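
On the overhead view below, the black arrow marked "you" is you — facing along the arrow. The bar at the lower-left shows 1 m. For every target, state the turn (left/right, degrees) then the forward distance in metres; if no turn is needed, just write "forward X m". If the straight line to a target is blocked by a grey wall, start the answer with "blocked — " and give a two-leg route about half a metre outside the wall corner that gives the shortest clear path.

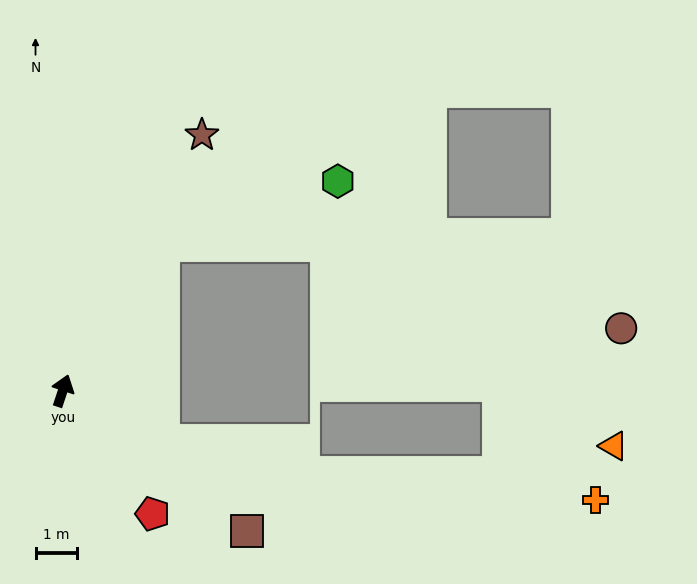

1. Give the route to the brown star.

turn right 10°, forward 7.1 m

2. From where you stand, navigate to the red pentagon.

turn right 125°, forward 3.7 m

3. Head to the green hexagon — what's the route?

blocked — turn right 16°, forward 4.3 m, then turn right 36°, forward 4.5 m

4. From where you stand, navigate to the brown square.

turn right 109°, forward 5.6 m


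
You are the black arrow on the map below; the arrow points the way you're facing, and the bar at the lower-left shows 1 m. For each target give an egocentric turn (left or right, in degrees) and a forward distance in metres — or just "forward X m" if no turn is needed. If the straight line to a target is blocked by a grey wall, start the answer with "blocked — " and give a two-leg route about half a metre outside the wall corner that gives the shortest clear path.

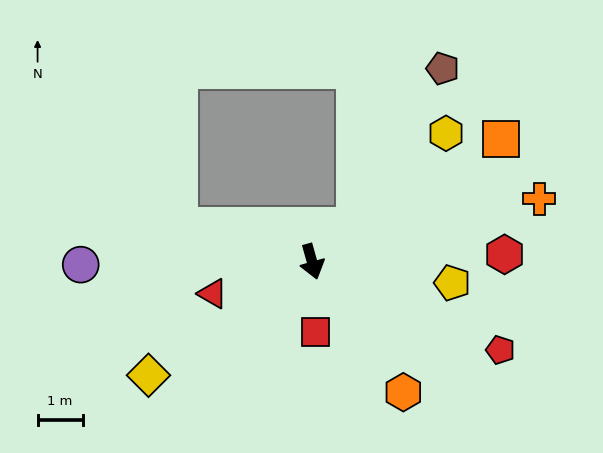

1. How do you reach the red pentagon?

turn left 49°, forward 4.6 m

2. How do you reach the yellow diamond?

turn right 71°, forward 4.4 m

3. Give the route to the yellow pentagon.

turn left 66°, forward 3.1 m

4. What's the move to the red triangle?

turn right 88°, forward 2.3 m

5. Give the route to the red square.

turn right 13°, forward 1.6 m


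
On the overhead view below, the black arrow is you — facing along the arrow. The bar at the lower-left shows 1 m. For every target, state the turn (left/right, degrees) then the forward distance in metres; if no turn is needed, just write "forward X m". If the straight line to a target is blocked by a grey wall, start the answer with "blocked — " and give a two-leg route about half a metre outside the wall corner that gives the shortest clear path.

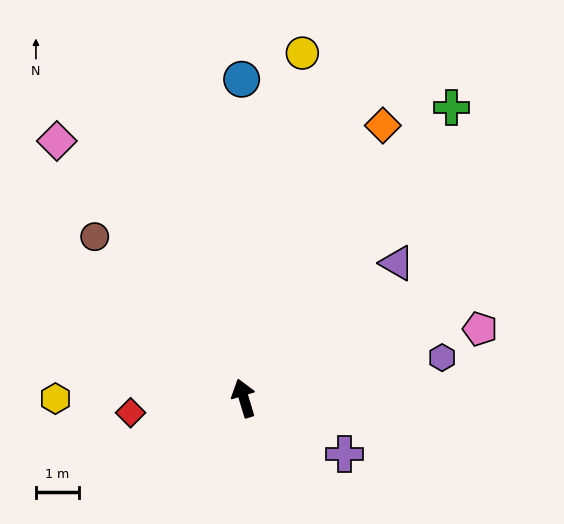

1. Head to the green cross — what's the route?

turn right 52°, forward 8.3 m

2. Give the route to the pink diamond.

turn left 19°, forward 7.4 m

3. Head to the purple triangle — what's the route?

turn right 65°, forward 4.7 m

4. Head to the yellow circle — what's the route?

turn right 26°, forward 8.1 m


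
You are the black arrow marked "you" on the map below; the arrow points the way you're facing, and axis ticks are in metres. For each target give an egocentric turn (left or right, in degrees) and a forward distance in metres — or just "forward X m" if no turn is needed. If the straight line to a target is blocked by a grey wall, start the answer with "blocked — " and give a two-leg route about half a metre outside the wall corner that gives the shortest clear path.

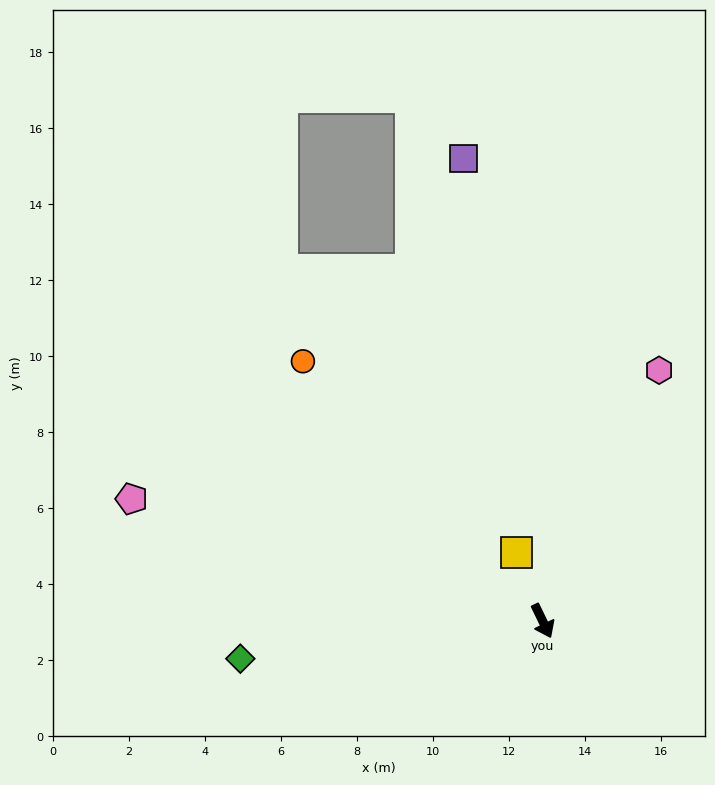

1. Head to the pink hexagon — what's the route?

turn left 129°, forward 7.3 m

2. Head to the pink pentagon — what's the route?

turn right 132°, forward 11.3 m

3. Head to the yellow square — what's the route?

turn left 175°, forward 1.9 m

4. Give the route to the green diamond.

turn right 109°, forward 8.0 m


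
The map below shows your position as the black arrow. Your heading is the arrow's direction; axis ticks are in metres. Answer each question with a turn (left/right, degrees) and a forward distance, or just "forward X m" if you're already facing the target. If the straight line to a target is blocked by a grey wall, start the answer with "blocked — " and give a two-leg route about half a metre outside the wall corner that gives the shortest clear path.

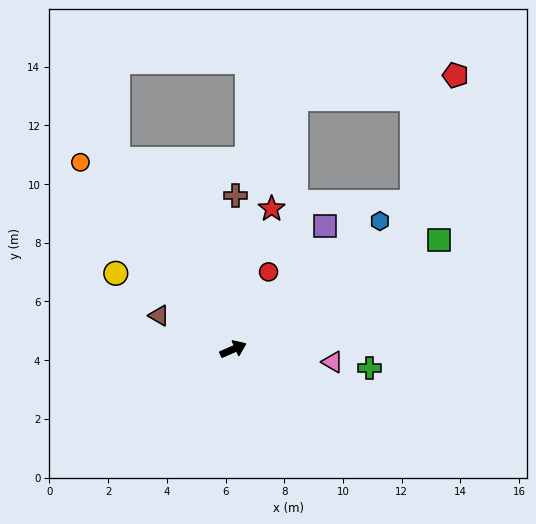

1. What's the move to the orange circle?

turn left 106°, forward 8.2 m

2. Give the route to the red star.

turn left 51°, forward 5.0 m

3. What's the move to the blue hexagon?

turn left 17°, forward 6.6 m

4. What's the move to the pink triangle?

turn right 31°, forward 3.4 m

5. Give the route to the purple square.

turn left 30°, forward 5.2 m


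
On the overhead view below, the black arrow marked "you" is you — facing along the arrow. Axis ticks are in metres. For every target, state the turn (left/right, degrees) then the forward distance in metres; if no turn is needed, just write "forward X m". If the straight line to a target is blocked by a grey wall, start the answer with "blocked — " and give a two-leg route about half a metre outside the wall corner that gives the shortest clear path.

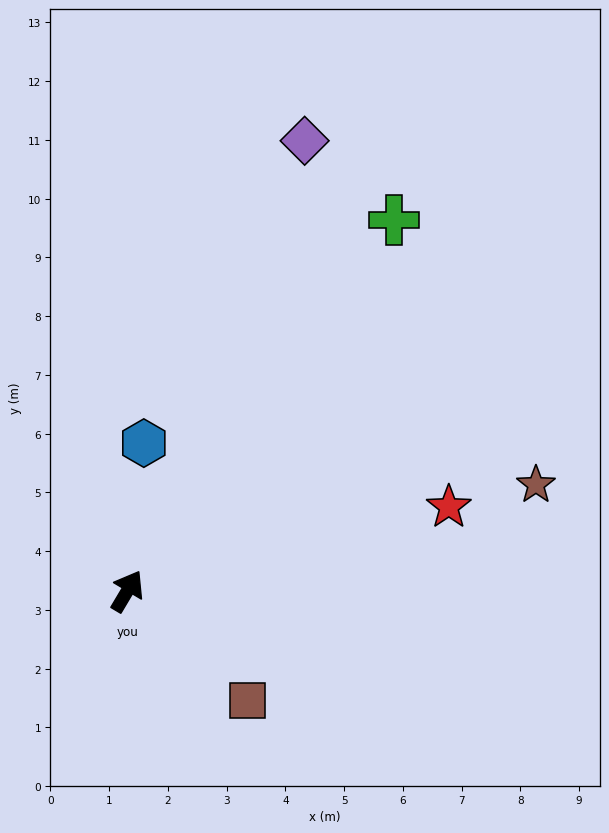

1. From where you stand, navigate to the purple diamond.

turn left 9°, forward 8.2 m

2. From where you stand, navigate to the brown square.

turn right 102°, forward 2.8 m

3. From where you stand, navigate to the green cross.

turn right 5°, forward 7.8 m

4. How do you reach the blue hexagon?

turn left 24°, forward 2.5 m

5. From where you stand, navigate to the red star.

turn right 45°, forward 5.7 m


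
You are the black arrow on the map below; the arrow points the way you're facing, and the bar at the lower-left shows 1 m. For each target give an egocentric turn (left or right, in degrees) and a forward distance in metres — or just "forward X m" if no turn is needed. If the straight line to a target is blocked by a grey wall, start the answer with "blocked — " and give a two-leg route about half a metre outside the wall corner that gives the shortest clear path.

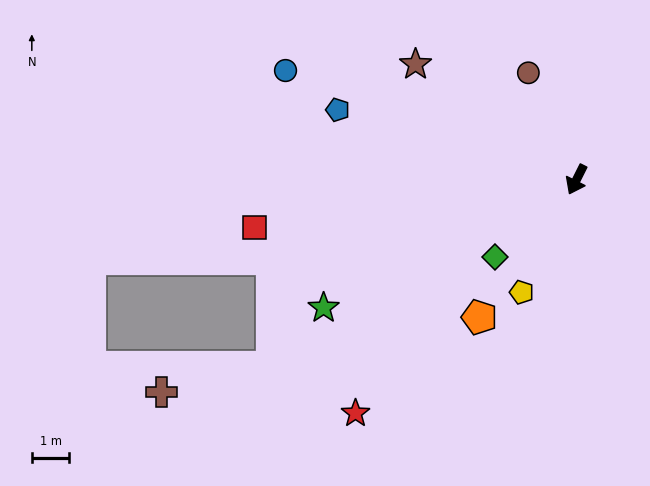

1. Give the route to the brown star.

turn right 99°, forward 5.3 m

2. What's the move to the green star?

turn right 36°, forward 7.5 m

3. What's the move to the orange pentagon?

turn right 9°, forward 4.5 m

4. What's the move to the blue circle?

turn right 84°, forward 8.3 m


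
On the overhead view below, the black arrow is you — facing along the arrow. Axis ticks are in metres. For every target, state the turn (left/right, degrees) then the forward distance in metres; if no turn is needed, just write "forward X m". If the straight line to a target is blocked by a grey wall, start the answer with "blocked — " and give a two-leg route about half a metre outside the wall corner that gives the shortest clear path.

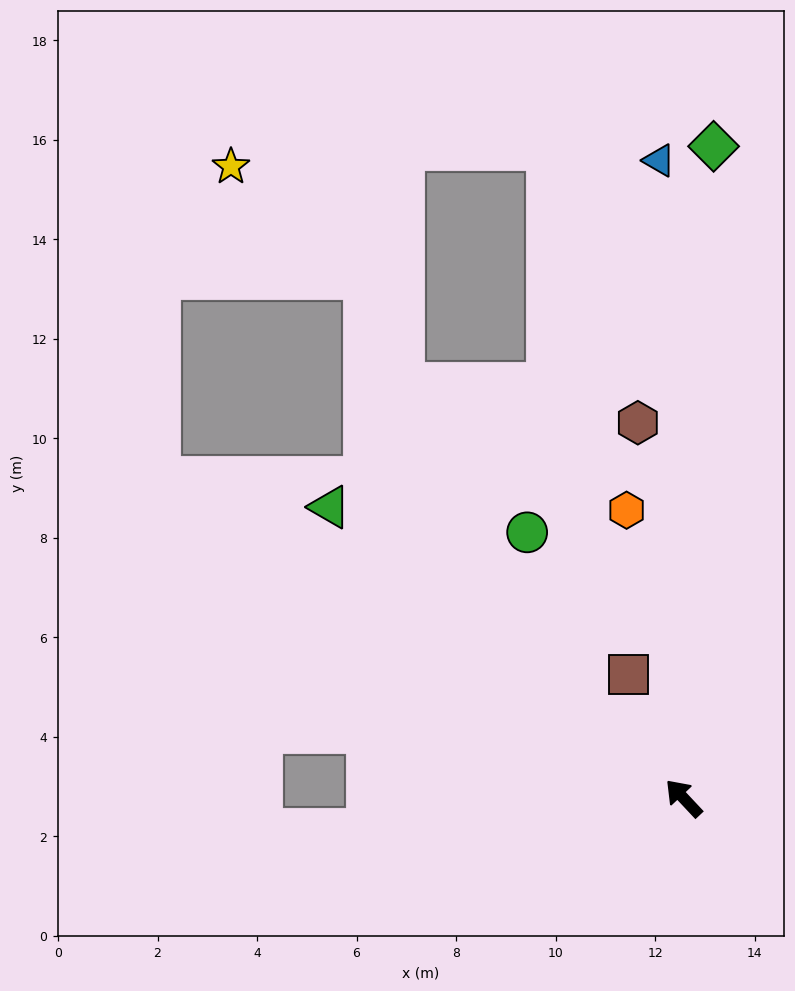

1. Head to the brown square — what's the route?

turn right 19°, forward 2.7 m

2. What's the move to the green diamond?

turn right 46°, forward 13.1 m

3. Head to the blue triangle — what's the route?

turn right 41°, forward 12.8 m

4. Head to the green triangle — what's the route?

turn left 7°, forward 9.2 m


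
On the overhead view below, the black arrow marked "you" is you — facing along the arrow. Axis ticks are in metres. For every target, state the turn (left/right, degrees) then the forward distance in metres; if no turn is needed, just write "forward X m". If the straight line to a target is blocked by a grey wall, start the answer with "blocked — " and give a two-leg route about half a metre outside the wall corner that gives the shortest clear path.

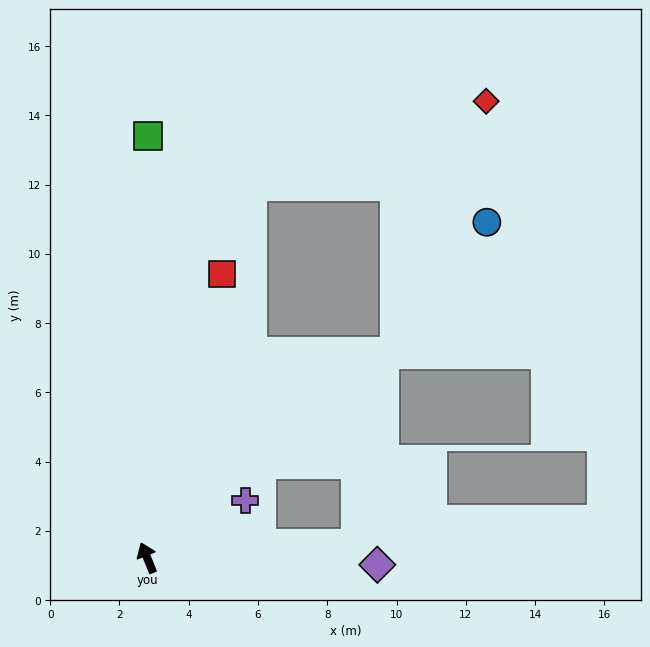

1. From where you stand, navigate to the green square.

turn right 22°, forward 12.2 m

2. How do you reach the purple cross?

turn right 82°, forward 3.3 m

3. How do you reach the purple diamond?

turn right 114°, forward 6.6 m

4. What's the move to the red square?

turn right 37°, forward 8.5 m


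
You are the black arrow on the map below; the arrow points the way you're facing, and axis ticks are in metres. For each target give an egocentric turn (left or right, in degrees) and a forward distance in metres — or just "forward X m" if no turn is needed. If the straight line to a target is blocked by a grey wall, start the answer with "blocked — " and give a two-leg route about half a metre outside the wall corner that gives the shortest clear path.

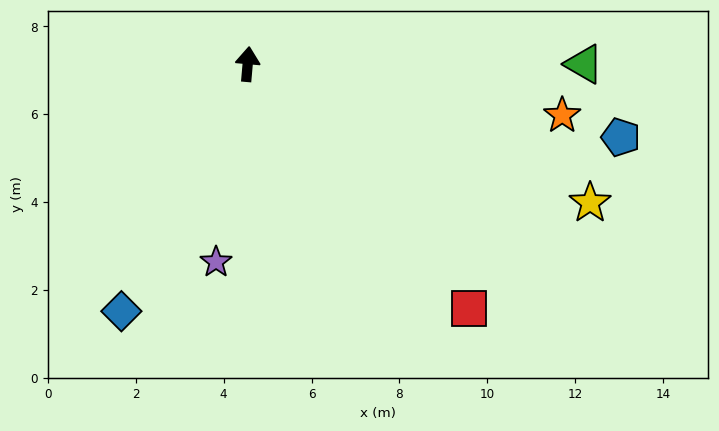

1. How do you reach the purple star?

turn left 176°, forward 4.6 m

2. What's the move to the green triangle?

turn right 85°, forward 7.7 m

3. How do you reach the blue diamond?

turn left 158°, forward 6.3 m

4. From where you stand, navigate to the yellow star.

turn right 107°, forward 8.4 m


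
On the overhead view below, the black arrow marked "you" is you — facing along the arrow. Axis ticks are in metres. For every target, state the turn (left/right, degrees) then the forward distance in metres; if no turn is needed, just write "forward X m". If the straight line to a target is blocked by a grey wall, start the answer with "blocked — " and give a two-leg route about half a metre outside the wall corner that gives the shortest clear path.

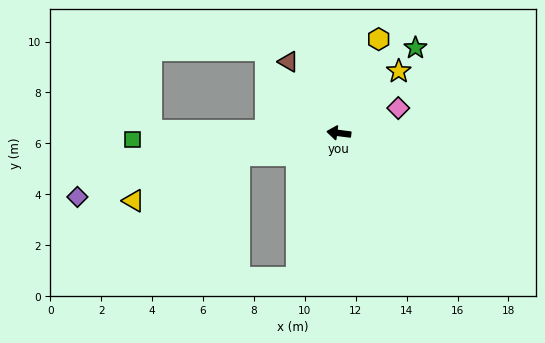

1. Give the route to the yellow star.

turn right 127°, forward 3.4 m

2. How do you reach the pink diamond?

turn right 150°, forward 2.5 m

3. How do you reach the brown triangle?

turn right 47°, forward 3.4 m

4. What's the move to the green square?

turn left 9°, forward 8.1 m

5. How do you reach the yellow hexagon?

turn right 106°, forward 4.0 m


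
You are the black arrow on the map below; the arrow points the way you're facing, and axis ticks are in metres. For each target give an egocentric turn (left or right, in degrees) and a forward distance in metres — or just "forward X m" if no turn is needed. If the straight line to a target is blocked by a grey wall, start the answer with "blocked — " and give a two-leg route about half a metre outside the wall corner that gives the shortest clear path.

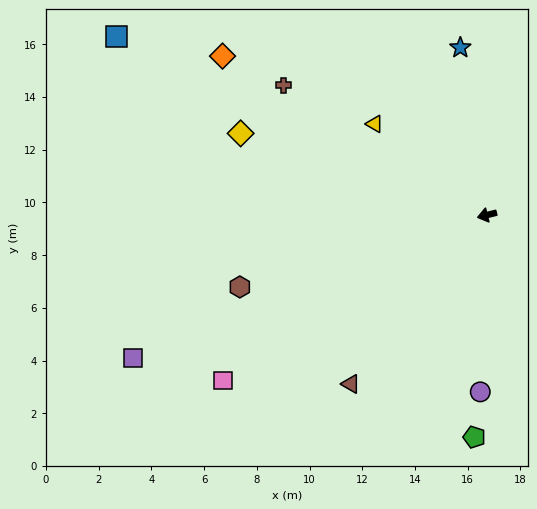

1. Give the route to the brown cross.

turn right 47°, forward 9.1 m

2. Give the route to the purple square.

turn left 8°, forward 14.5 m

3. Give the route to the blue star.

turn right 95°, forward 6.4 m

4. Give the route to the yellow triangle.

turn right 53°, forward 5.5 m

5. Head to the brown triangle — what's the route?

turn left 37°, forward 8.2 m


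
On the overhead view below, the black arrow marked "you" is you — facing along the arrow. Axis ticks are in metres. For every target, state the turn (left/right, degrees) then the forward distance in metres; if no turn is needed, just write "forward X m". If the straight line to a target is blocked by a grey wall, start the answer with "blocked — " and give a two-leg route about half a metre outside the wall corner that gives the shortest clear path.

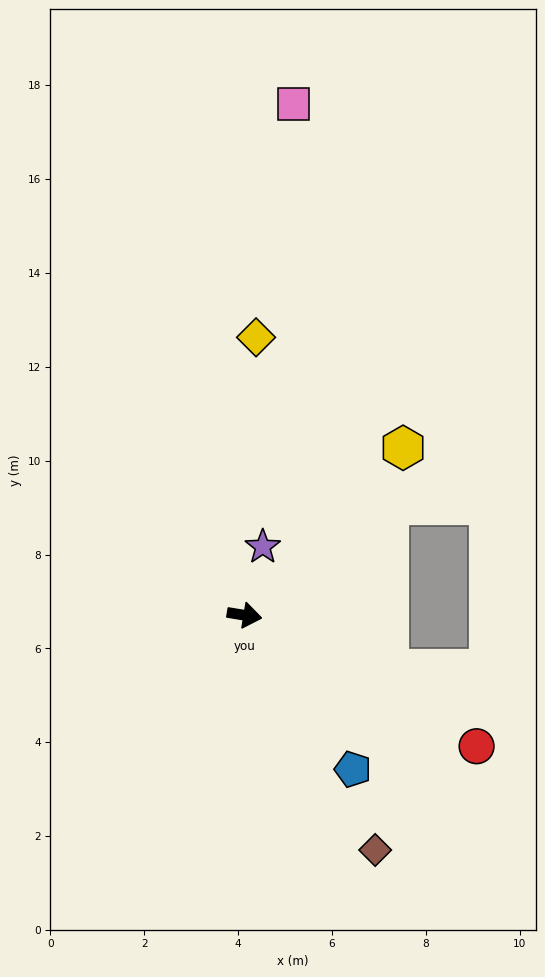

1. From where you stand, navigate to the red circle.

turn right 20°, forward 5.7 m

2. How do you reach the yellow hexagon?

turn left 56°, forward 4.9 m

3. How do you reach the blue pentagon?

turn right 46°, forward 4.0 m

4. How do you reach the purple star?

turn left 84°, forward 1.5 m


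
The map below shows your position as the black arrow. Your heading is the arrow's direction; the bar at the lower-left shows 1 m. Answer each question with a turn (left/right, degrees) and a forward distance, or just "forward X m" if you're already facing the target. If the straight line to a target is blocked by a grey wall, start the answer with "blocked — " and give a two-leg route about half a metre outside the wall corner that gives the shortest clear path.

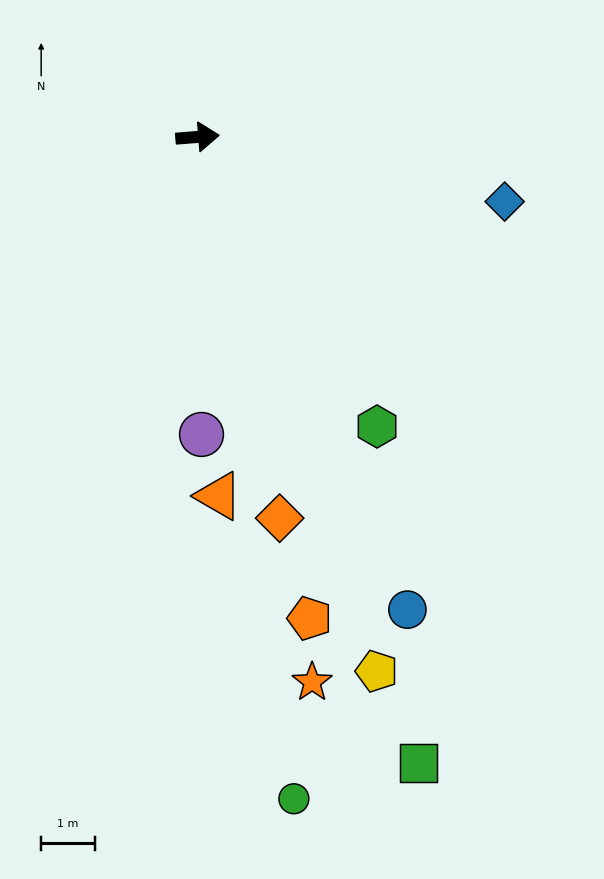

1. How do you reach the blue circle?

turn right 71°, forward 9.6 m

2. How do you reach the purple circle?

turn right 94°, forward 5.5 m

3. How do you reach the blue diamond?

turn right 16°, forward 5.8 m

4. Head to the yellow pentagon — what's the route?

turn right 76°, forward 10.5 m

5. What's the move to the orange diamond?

turn right 82°, forward 7.3 m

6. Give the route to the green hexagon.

turn right 63°, forward 6.3 m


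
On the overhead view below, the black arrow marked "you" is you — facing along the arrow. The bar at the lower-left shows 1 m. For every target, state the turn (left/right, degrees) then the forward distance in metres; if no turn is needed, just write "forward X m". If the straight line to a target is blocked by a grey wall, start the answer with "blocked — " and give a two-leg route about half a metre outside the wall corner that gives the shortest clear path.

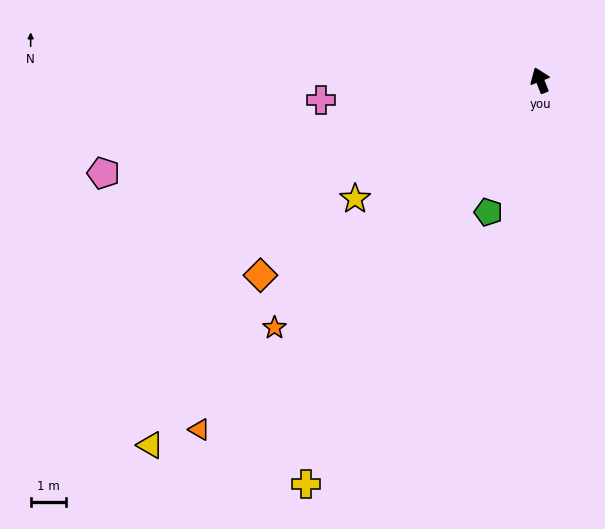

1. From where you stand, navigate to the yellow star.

turn left 101°, forward 6.2 m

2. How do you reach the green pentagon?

turn left 137°, forward 4.0 m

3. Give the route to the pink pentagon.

turn left 81°, forward 12.6 m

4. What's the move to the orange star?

turn left 112°, forward 10.2 m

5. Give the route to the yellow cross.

turn left 128°, forward 13.2 m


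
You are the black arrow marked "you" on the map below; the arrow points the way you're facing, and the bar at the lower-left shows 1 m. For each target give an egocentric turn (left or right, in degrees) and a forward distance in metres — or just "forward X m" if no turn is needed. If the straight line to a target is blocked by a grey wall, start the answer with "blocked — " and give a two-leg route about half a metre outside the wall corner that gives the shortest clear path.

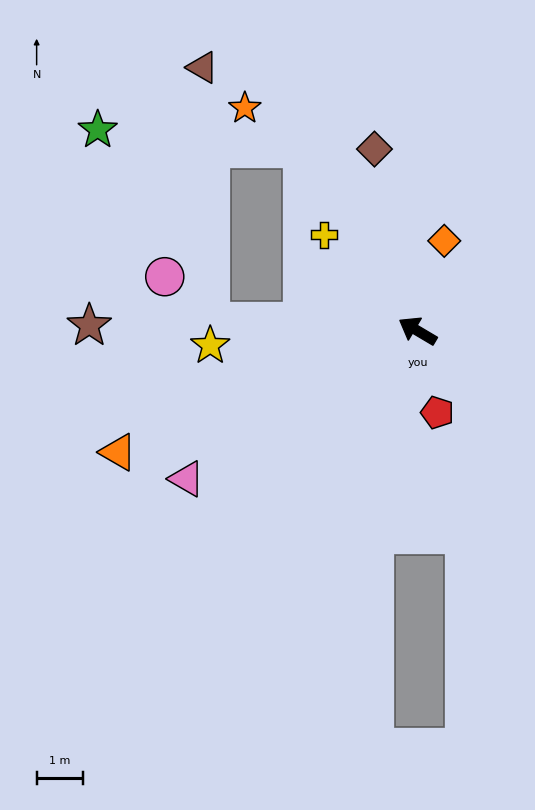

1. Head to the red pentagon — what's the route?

turn left 134°, forward 1.8 m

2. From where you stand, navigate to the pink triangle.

turn left 63°, forward 5.9 m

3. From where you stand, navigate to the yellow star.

turn left 35°, forward 4.5 m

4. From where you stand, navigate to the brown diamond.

turn right 46°, forward 4.0 m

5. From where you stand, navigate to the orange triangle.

turn left 53°, forward 7.0 m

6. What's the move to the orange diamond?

turn right 76°, forward 2.0 m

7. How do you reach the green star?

blocked — turn right 27°, forward 4.7 m, then turn left 53°, forward 4.5 m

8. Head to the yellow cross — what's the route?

turn right 15°, forward 2.9 m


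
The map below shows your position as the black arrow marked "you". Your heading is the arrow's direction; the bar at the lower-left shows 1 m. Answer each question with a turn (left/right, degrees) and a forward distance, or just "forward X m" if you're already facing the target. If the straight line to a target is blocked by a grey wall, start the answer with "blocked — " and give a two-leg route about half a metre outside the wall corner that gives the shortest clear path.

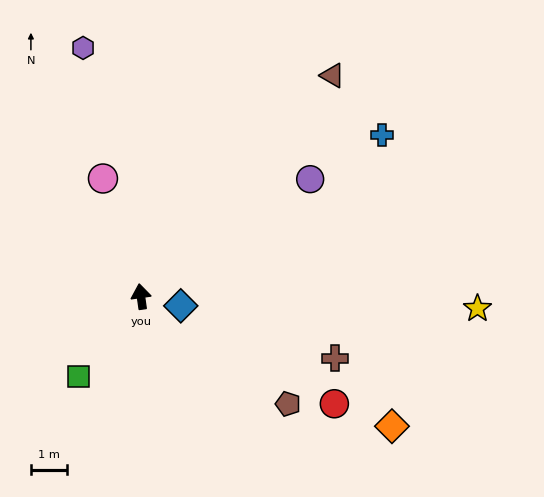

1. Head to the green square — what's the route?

turn left 134°, forward 2.8 m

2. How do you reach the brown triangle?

turn right 49°, forward 8.0 m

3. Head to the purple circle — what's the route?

turn right 63°, forward 5.7 m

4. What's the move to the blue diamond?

turn right 111°, forward 1.1 m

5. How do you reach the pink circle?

turn left 10°, forward 3.4 m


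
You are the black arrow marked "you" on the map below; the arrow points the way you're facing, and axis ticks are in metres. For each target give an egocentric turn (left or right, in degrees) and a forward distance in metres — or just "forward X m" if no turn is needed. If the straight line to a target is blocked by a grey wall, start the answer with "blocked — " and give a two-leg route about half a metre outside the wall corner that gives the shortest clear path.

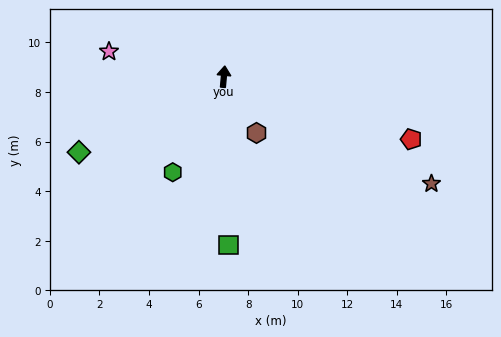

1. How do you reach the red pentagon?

turn right 103°, forward 8.0 m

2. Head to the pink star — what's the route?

turn left 83°, forward 4.7 m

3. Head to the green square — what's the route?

turn right 173°, forward 6.8 m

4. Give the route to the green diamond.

turn left 123°, forward 6.6 m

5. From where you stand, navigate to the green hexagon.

turn left 157°, forward 4.4 m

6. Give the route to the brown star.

turn right 112°, forward 9.4 m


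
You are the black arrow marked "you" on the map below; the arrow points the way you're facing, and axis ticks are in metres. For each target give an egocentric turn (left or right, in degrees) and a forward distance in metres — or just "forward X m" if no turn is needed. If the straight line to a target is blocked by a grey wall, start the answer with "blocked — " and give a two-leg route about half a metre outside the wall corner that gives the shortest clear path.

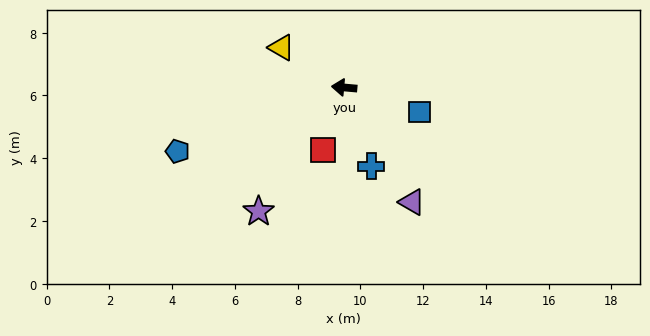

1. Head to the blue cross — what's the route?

turn left 114°, forward 2.7 m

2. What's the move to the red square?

turn left 76°, forward 2.1 m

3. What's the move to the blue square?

turn left 167°, forward 2.5 m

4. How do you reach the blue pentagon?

turn left 26°, forward 5.7 m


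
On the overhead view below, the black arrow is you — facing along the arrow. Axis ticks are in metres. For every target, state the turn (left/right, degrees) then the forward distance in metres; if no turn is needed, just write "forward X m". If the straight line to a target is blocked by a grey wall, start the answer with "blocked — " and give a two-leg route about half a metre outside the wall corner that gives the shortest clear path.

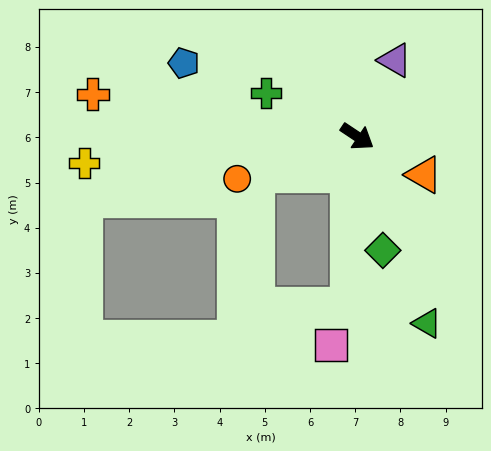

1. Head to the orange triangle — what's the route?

turn left 4°, forward 1.7 m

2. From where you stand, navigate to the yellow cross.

turn right 141°, forward 6.1 m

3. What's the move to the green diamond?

turn right 44°, forward 2.6 m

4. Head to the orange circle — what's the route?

turn right 127°, forward 2.8 m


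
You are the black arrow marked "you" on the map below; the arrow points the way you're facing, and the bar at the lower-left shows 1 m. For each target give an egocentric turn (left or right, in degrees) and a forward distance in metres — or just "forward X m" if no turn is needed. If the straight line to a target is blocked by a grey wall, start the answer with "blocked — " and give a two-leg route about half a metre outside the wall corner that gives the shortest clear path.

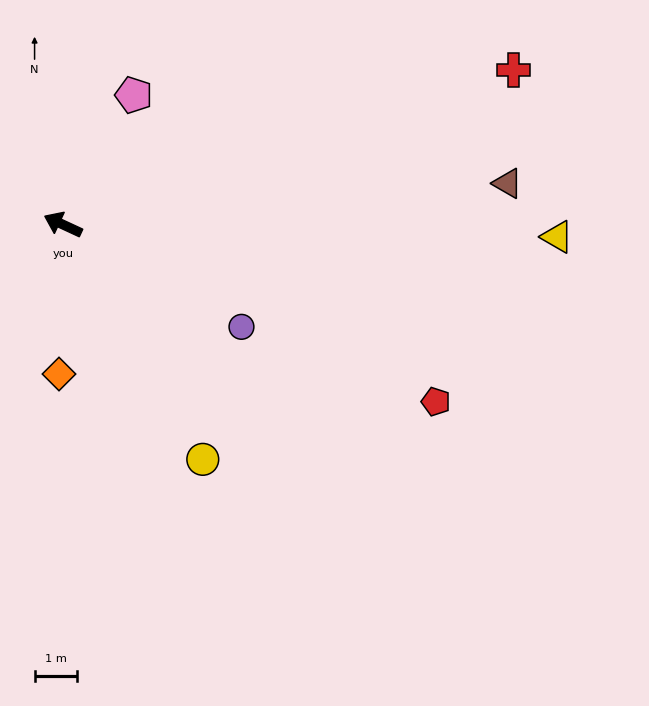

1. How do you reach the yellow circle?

turn left 146°, forward 6.4 m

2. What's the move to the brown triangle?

turn right 150°, forward 10.5 m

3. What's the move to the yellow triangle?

turn right 157°, forward 11.7 m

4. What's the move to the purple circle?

turn left 175°, forward 4.9 m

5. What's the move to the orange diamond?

turn left 113°, forward 3.5 m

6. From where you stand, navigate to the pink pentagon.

turn right 94°, forward 3.5 m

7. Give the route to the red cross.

turn right 136°, forward 11.2 m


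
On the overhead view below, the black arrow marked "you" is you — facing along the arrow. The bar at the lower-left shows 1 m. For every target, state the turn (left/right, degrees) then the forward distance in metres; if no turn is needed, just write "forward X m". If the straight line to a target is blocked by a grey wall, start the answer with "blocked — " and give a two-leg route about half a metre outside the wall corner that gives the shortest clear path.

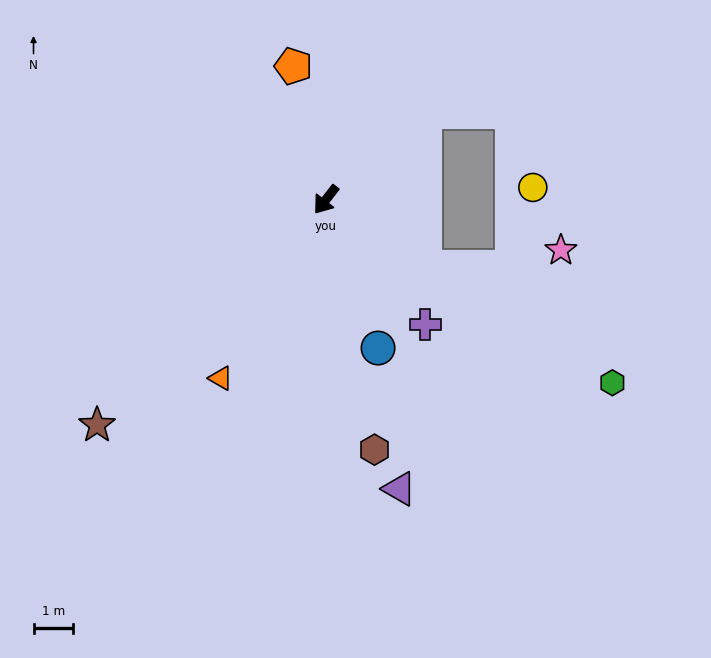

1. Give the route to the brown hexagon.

turn left 49°, forward 6.4 m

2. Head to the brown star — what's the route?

turn right 8°, forward 8.1 m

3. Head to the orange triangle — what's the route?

turn left 7°, forward 5.2 m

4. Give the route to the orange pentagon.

turn right 128°, forward 3.5 m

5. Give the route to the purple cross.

turn left 76°, forward 4.0 m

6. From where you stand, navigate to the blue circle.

turn left 57°, forward 4.0 m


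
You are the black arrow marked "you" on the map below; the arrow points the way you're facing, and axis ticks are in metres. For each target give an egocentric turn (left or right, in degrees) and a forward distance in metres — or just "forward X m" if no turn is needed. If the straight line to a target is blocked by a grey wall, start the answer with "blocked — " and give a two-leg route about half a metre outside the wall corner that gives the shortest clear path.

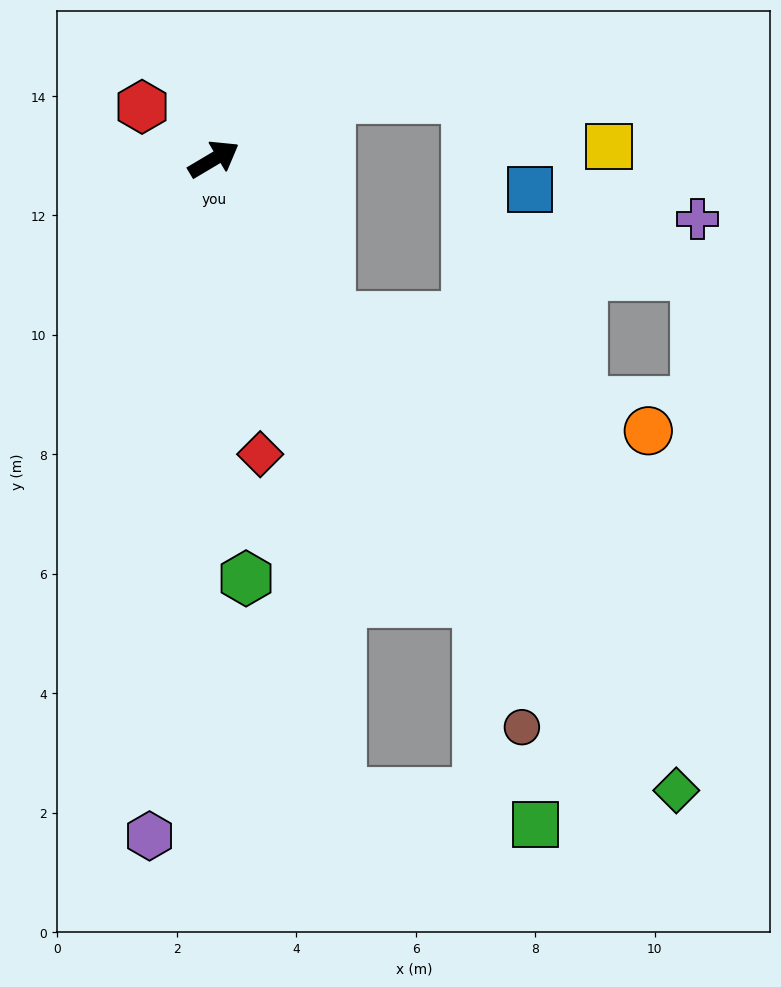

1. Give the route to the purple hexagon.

turn right 126°, forward 11.4 m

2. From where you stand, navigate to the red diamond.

turn right 112°, forward 5.0 m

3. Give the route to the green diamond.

turn right 84°, forward 13.1 m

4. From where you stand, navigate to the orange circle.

blocked — turn right 84°, forward 3.3 m, then turn left 34°, forward 5.7 m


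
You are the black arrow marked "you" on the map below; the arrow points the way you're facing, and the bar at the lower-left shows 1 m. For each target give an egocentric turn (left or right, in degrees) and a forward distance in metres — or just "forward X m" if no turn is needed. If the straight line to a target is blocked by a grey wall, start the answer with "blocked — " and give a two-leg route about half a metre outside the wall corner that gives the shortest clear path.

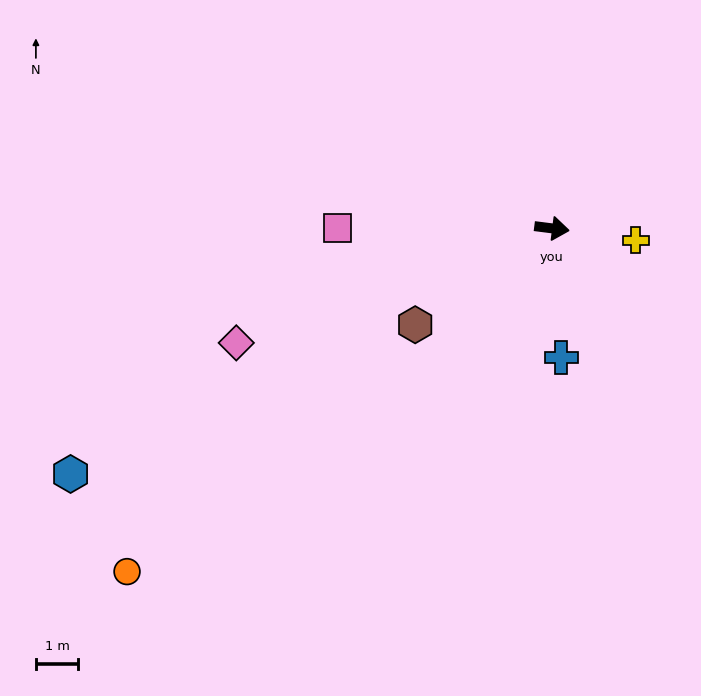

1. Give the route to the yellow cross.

forward 2.0 m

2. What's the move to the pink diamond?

turn right 153°, forward 7.9 m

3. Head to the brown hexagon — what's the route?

turn right 138°, forward 3.9 m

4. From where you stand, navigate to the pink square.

turn right 173°, forward 5.0 m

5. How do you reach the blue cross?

turn right 79°, forward 3.0 m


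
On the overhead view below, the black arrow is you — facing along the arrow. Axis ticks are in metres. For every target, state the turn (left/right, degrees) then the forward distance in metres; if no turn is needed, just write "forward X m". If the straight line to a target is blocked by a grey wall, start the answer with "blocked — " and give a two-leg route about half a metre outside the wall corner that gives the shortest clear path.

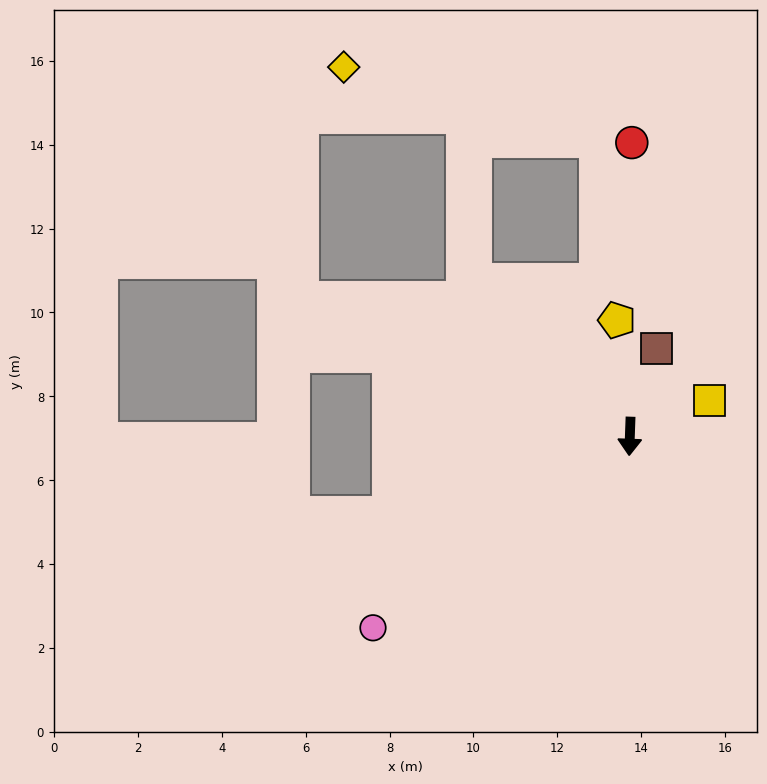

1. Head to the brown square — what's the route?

turn left 165°, forward 2.2 m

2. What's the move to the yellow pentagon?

turn right 172°, forward 2.8 m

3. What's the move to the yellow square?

turn left 116°, forward 2.1 m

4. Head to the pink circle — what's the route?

turn right 51°, forward 7.6 m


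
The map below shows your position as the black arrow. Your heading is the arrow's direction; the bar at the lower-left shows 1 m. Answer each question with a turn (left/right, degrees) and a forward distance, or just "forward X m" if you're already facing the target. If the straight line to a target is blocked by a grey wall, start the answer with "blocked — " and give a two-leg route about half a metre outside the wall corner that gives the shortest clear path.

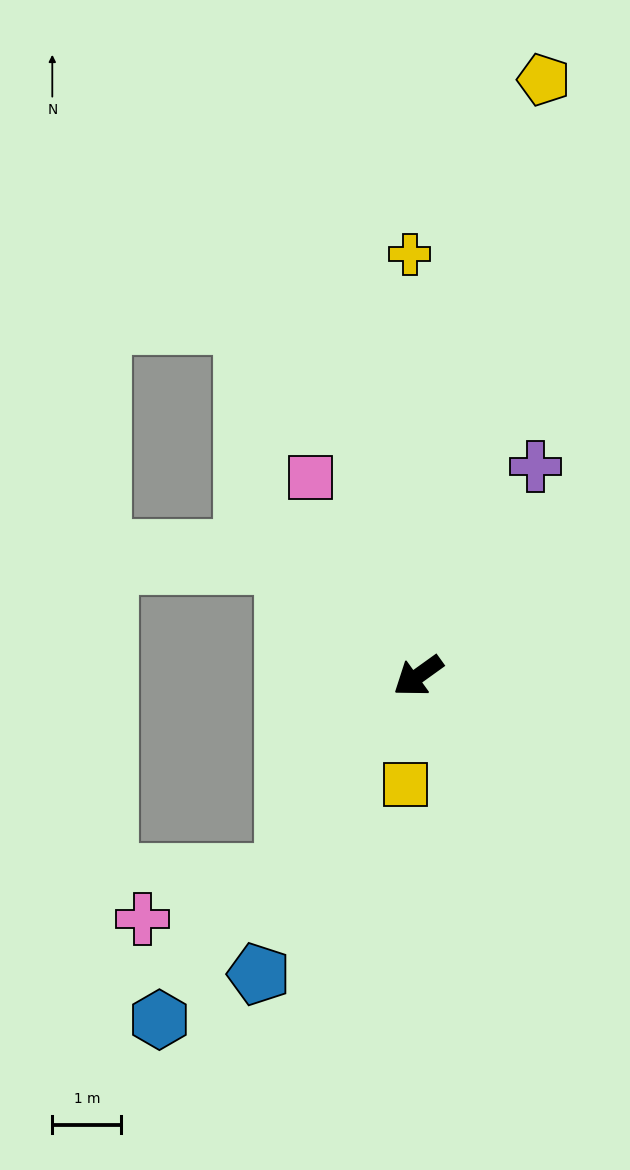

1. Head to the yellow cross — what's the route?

turn right 125°, forward 6.1 m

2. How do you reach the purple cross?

turn right 155°, forward 3.5 m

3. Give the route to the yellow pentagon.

turn right 138°, forward 8.8 m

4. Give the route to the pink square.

turn right 97°, forward 3.3 m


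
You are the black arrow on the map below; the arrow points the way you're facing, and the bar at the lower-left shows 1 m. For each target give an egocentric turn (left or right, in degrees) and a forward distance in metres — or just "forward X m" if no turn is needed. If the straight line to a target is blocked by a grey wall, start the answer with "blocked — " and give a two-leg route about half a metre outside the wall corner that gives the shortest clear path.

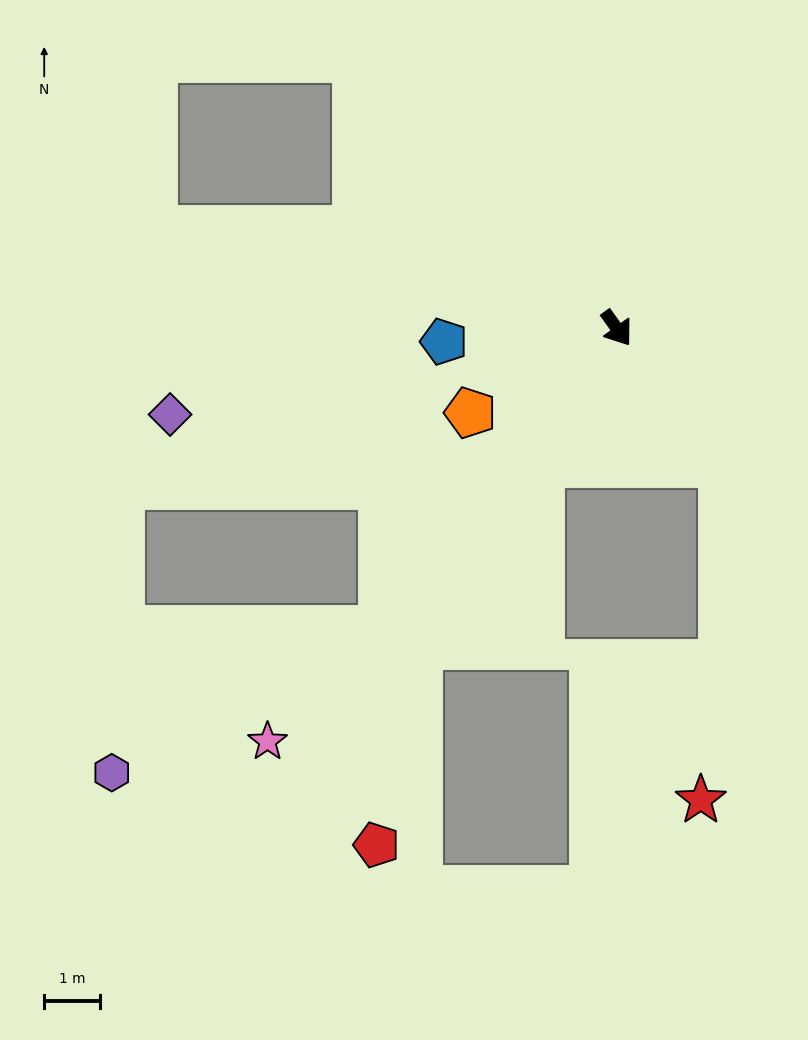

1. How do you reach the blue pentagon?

turn right 121°, forward 3.1 m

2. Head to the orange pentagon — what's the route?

turn right 96°, forward 3.1 m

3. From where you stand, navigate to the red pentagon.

blocked — turn right 68°, forward 6.8 m, then turn left 20°, forward 3.7 m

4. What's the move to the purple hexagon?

blocked — turn right 74°, forward 6.9 m, then turn right 24°, forward 5.5 m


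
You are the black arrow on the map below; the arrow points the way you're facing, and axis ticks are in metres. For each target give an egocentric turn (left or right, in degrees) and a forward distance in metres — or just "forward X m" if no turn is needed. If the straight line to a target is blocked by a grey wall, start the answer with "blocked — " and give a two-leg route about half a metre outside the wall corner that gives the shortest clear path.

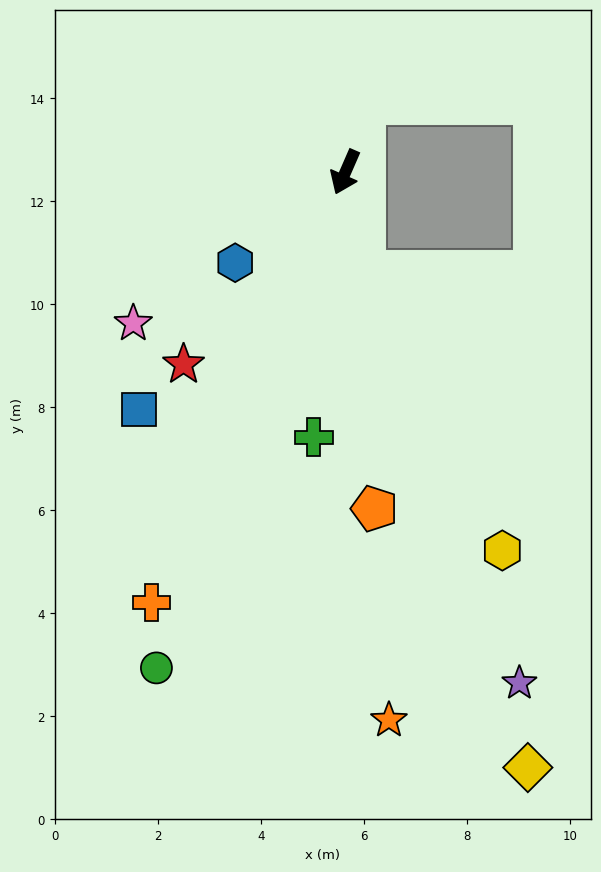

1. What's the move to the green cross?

turn left 17°, forward 5.2 m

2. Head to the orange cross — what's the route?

forward 9.2 m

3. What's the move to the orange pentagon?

turn left 28°, forward 6.6 m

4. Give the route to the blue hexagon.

turn right 27°, forward 2.8 m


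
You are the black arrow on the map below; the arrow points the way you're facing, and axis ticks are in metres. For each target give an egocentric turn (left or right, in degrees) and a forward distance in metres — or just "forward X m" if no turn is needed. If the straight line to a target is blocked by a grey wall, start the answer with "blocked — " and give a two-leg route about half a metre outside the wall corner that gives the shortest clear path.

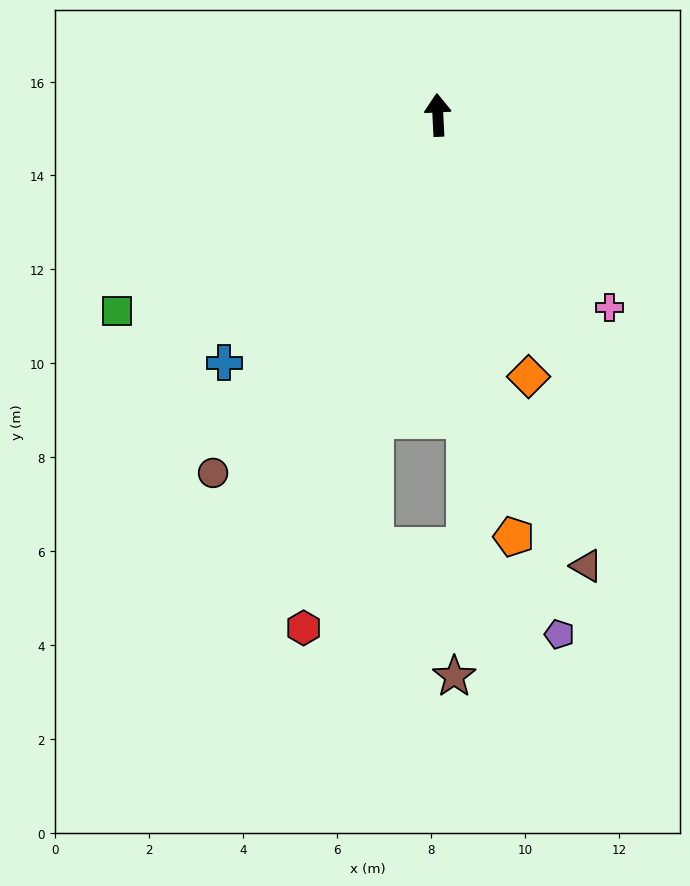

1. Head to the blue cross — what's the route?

turn left 136°, forward 7.0 m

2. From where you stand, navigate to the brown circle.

turn left 145°, forward 9.0 m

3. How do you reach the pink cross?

turn right 141°, forward 5.5 m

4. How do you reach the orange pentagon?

turn right 173°, forward 9.1 m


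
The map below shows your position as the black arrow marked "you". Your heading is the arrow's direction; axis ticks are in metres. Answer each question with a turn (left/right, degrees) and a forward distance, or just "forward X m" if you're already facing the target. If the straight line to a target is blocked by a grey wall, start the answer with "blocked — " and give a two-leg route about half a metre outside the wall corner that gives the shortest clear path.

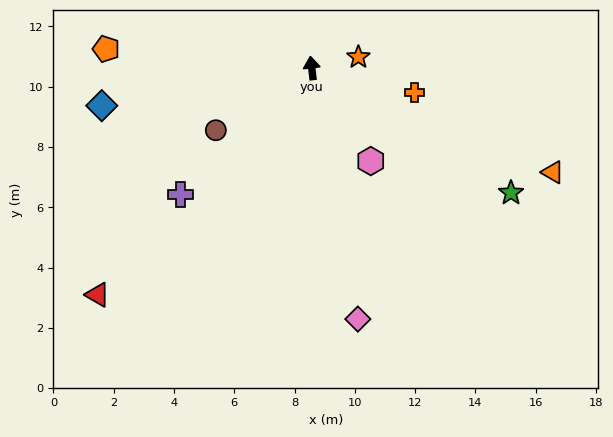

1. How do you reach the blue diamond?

turn left 93°, forward 7.1 m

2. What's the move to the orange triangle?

turn right 120°, forward 8.7 m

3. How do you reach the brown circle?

turn left 116°, forward 3.8 m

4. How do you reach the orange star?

turn right 84°, forward 1.6 m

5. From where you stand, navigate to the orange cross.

turn right 110°, forward 3.5 m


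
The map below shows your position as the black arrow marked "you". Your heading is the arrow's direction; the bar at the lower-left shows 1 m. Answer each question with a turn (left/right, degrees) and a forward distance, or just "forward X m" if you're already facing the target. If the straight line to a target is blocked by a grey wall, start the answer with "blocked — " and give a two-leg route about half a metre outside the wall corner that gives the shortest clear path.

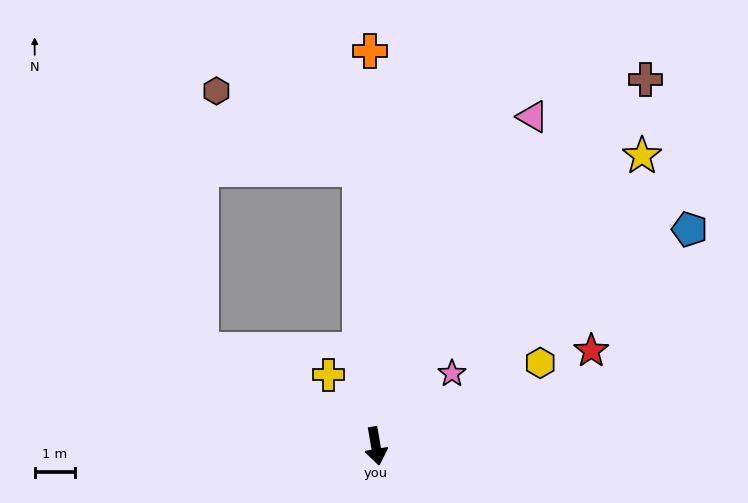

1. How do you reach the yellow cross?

turn right 156°, forward 2.1 m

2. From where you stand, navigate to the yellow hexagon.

turn left 107°, forward 4.5 m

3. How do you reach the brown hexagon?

blocked — turn left 174°, forward 6.8 m, then turn left 57°, forward 4.0 m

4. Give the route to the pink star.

turn left 124°, forward 2.6 m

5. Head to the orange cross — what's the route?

turn left 171°, forward 9.8 m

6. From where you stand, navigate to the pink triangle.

turn left 145°, forward 9.0 m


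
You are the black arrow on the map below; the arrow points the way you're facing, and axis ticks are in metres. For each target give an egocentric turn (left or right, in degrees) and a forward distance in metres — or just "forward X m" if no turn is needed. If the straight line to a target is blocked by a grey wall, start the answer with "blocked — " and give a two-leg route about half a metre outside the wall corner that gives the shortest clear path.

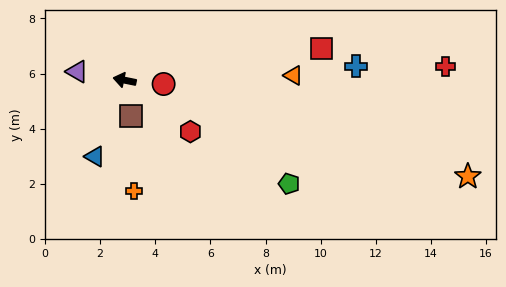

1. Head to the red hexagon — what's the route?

turn left 153°, forward 3.0 m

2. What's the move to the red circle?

turn right 174°, forward 1.4 m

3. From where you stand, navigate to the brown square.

turn left 112°, forward 1.3 m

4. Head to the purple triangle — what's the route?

forward 1.7 m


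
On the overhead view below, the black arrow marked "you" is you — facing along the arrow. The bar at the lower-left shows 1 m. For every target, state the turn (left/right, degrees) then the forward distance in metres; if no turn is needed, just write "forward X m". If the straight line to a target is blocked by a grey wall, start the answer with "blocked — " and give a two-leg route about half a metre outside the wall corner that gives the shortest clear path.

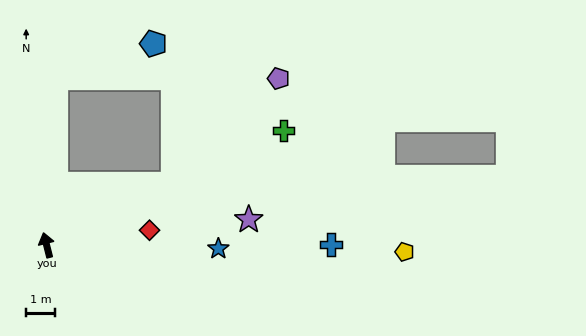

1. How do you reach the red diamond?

turn right 96°, forward 3.6 m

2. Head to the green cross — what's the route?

turn right 78°, forward 9.2 m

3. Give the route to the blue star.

turn right 105°, forward 6.0 m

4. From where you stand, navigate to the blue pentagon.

blocked — turn right 17°, forward 5.8 m, then turn right 68°, forward 3.6 m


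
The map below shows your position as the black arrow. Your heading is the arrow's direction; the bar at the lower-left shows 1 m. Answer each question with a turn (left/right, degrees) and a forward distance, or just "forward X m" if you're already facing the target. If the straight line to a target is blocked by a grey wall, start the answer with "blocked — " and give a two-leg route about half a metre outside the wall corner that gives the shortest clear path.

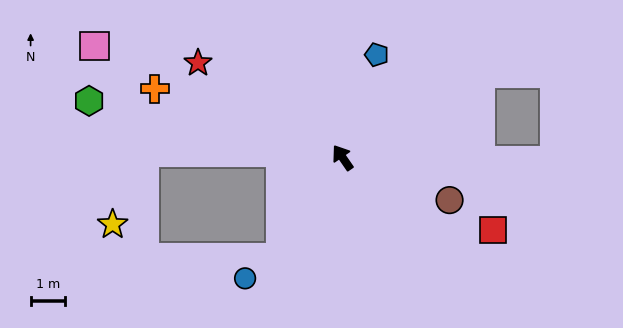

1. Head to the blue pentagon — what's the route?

turn right 53°, forward 3.2 m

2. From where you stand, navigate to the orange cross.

turn left 35°, forward 5.9 m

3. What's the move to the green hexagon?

turn left 43°, forward 7.6 m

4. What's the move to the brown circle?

turn right 146°, forward 3.4 m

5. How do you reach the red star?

turn left 22°, forward 5.1 m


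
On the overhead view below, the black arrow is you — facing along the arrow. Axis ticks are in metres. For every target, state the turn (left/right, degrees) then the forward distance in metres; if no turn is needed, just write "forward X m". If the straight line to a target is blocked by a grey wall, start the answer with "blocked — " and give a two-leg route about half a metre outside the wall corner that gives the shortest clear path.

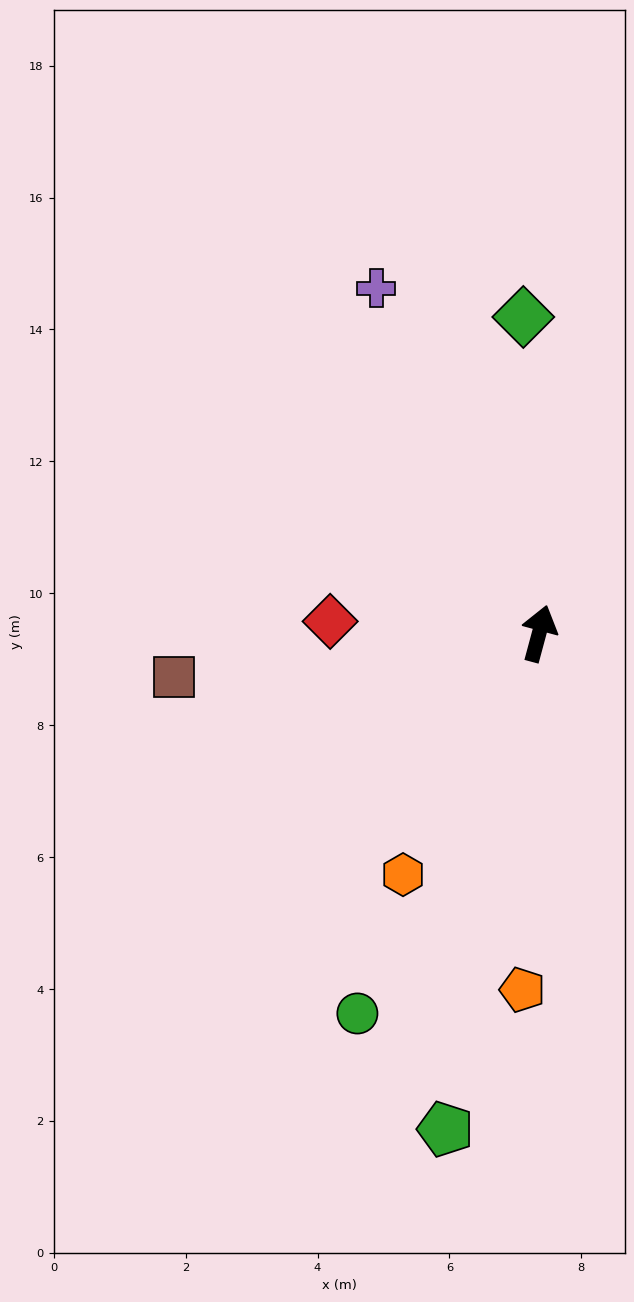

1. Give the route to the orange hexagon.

turn left 166°, forward 4.2 m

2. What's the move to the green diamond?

turn left 18°, forward 4.8 m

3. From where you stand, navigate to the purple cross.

turn left 40°, forward 5.8 m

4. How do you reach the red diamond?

turn left 102°, forward 3.2 m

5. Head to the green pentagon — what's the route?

turn right 176°, forward 7.6 m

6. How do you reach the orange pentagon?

turn right 168°, forward 5.4 m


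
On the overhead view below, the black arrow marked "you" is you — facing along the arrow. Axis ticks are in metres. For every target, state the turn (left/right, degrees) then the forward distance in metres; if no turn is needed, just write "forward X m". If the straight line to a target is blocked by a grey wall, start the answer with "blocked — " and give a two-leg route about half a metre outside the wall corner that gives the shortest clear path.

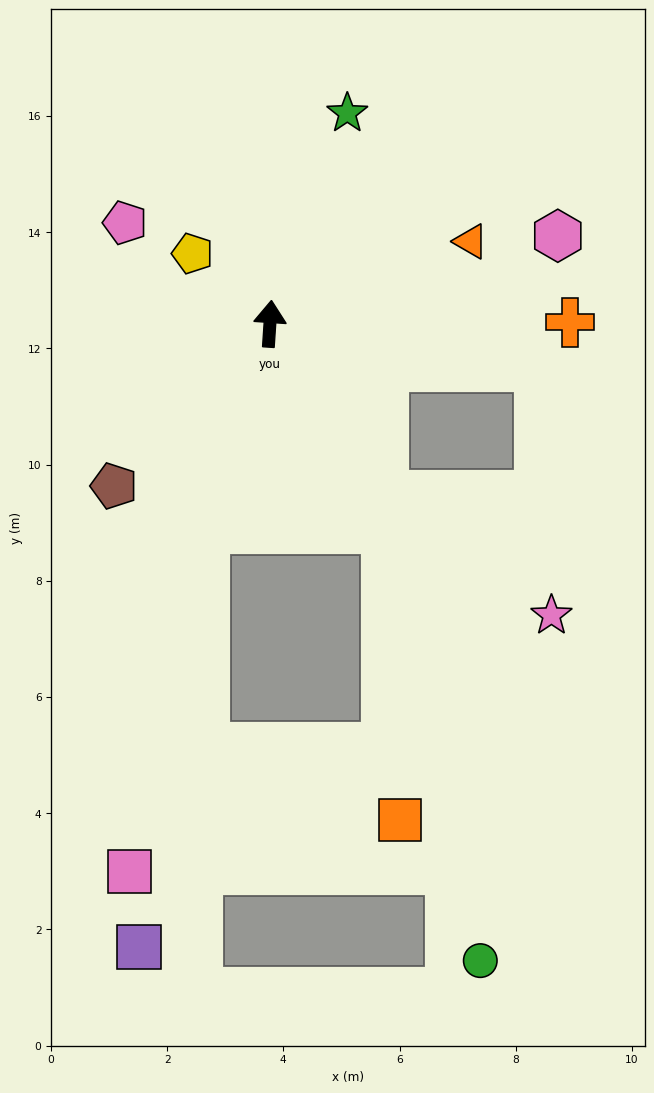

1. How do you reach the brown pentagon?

turn left 140°, forward 3.9 m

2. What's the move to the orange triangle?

turn right 64°, forward 3.7 m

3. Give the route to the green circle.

blocked — turn right 147°, forward 4.1 m, then turn right 17°, forward 7.6 m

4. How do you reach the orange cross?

turn right 86°, forward 5.2 m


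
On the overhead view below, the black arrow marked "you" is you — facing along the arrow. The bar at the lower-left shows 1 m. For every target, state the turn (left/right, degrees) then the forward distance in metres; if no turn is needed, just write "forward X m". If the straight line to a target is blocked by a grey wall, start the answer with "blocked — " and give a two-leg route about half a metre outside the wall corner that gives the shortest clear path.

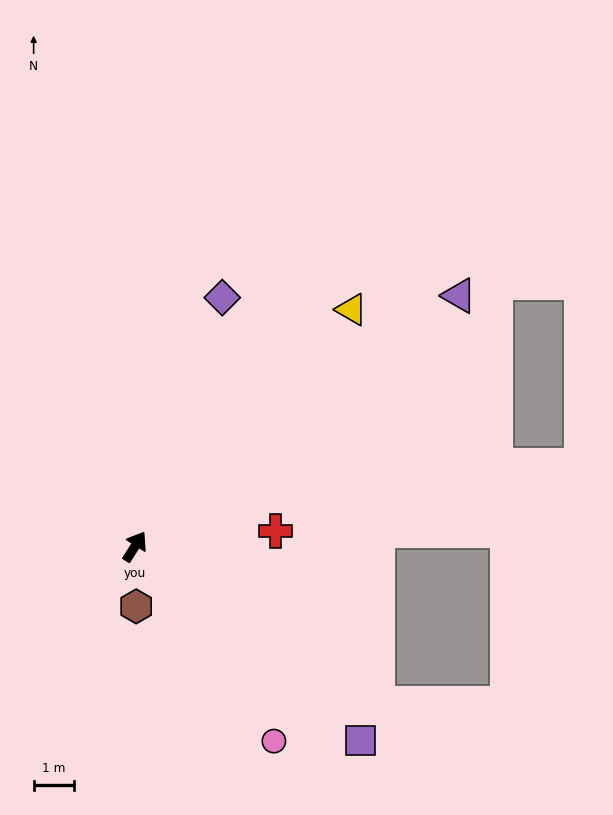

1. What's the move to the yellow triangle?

turn right 10°, forward 8.0 m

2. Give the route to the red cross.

turn right 51°, forward 3.6 m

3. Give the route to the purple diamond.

turn left 13°, forward 6.6 m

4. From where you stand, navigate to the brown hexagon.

turn right 146°, forward 1.5 m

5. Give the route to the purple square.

turn right 98°, forward 7.5 m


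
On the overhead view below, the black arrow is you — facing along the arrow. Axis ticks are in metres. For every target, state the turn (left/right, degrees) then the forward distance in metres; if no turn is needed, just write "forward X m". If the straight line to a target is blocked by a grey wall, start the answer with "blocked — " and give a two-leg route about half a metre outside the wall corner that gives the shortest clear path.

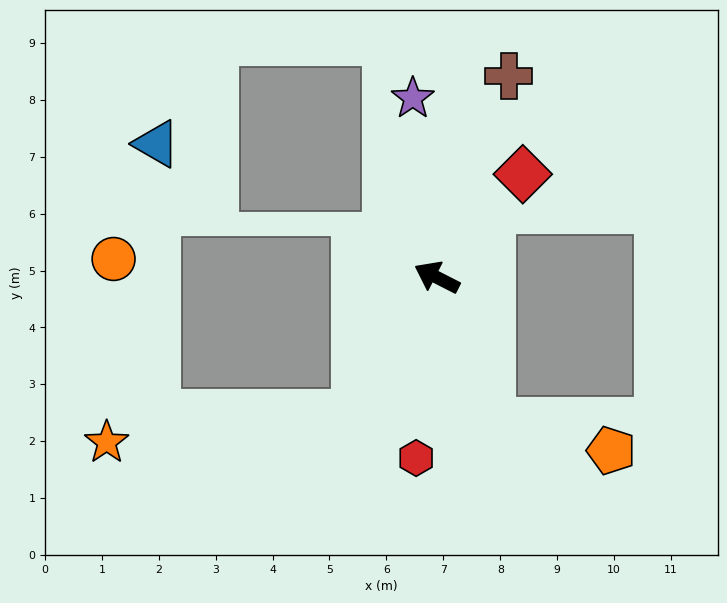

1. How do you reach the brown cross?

turn right 83°, forward 3.8 m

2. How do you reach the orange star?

blocked — turn left 86°, forward 2.8 m, then turn right 53°, forward 4.4 m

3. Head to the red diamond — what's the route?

turn right 103°, forward 2.4 m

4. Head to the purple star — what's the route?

turn right 55°, forward 3.2 m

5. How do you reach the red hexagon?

turn left 110°, forward 3.2 m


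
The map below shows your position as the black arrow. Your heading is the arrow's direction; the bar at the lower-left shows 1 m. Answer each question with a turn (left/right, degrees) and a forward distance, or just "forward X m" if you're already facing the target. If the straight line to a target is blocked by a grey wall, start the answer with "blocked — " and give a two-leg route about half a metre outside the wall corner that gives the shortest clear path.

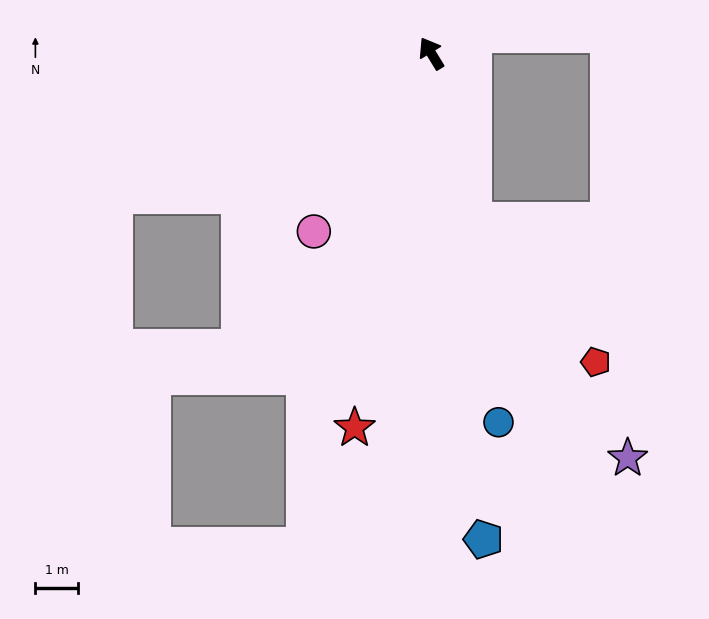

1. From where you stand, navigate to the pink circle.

turn left 115°, forward 5.0 m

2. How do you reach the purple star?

blocked — turn left 163°, forward 4.1 m, then turn left 19°, forward 6.7 m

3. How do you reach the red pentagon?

blocked — turn left 163°, forward 4.1 m, then turn left 26°, forward 4.4 m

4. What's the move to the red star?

turn left 137°, forward 9.0 m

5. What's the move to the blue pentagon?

turn left 155°, forward 11.5 m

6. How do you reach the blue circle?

turn left 159°, forward 8.8 m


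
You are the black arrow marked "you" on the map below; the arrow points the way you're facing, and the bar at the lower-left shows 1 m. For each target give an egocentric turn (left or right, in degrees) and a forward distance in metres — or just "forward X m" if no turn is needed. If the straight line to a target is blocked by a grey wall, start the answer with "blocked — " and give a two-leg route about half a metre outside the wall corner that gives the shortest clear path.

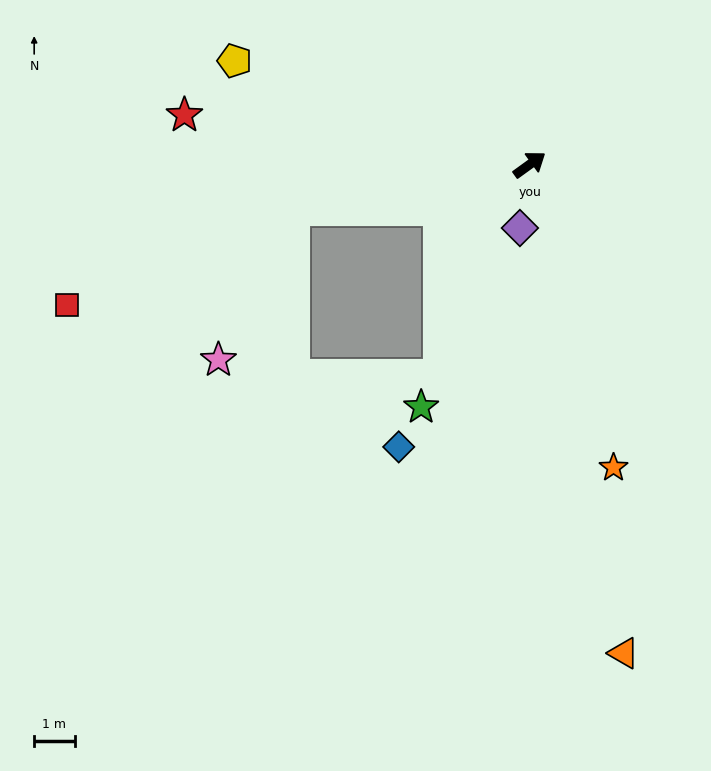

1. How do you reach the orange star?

turn right 110°, forward 7.8 m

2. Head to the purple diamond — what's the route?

turn right 135°, forward 1.6 m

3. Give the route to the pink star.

blocked — turn left 155°, forward 6.0 m, then turn left 53°, forward 4.2 m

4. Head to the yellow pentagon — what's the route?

turn left 125°, forward 7.8 m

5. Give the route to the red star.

turn left 136°, forward 8.6 m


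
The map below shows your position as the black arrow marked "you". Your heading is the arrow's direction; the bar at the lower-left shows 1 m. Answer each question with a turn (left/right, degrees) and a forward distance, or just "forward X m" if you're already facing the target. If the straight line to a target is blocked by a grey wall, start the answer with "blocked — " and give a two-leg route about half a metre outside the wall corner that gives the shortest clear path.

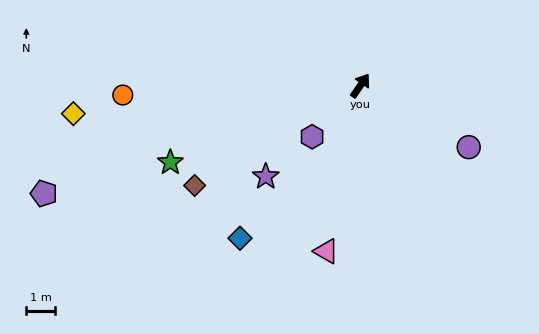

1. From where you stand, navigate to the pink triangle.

turn right 157°, forward 5.9 m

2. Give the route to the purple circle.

turn right 85°, forward 4.3 m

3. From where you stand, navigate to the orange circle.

turn left 127°, forward 8.3 m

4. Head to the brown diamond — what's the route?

turn left 156°, forward 6.7 m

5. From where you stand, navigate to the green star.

turn left 147°, forward 7.1 m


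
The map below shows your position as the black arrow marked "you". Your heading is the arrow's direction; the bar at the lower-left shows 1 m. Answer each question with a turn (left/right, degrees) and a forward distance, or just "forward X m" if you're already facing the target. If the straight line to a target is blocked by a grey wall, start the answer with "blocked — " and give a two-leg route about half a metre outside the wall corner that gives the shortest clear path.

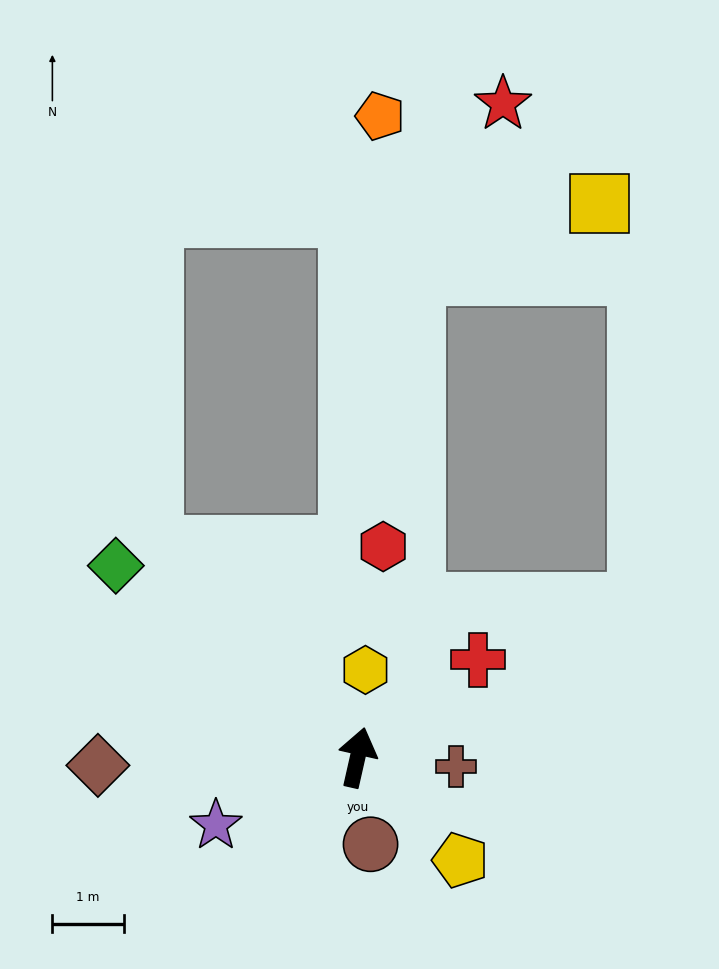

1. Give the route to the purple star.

turn left 128°, forward 2.2 m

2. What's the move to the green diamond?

turn left 64°, forward 4.3 m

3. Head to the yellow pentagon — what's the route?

turn right 122°, forward 2.0 m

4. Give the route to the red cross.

turn right 38°, forward 2.2 m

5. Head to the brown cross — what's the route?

turn right 83°, forward 1.4 m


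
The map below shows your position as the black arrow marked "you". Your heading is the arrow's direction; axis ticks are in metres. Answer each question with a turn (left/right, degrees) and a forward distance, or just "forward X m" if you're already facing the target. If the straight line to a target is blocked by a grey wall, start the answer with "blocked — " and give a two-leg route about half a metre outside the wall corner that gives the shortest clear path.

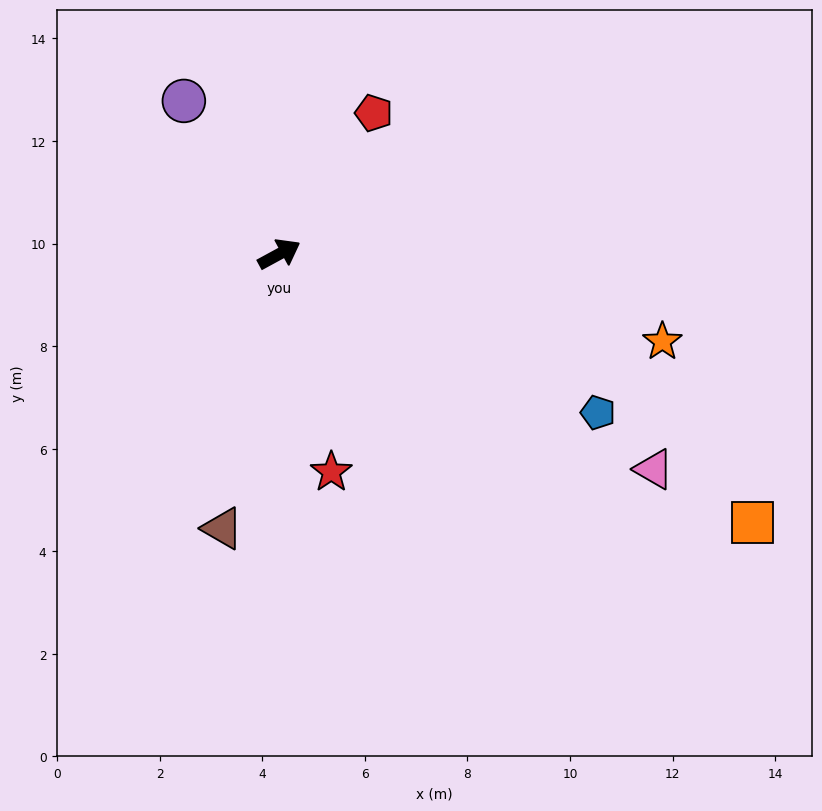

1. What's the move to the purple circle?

turn left 93°, forward 3.5 m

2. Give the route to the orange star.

turn right 41°, forward 7.7 m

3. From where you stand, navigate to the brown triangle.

turn right 130°, forward 5.5 m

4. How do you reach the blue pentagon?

turn right 55°, forward 6.9 m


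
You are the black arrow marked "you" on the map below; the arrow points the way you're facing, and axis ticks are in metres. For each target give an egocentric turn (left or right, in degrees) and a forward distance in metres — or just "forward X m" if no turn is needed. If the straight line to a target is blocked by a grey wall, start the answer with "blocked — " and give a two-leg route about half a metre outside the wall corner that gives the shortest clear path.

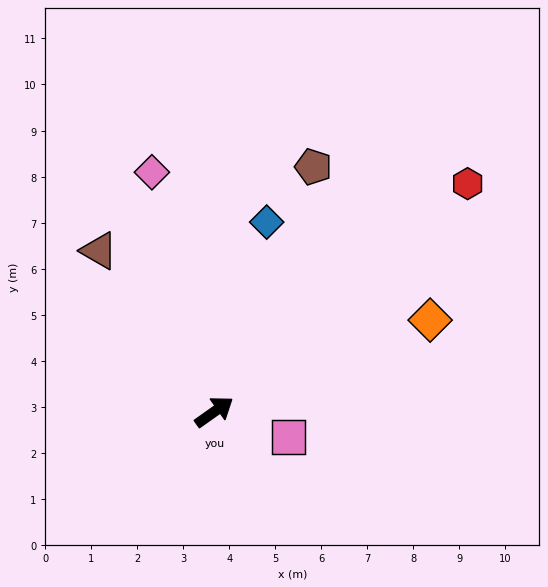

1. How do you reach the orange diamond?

turn right 12°, forward 5.1 m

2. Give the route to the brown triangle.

turn left 90°, forward 4.3 m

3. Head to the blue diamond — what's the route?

turn left 39°, forward 4.3 m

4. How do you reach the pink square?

turn right 54°, forward 1.7 m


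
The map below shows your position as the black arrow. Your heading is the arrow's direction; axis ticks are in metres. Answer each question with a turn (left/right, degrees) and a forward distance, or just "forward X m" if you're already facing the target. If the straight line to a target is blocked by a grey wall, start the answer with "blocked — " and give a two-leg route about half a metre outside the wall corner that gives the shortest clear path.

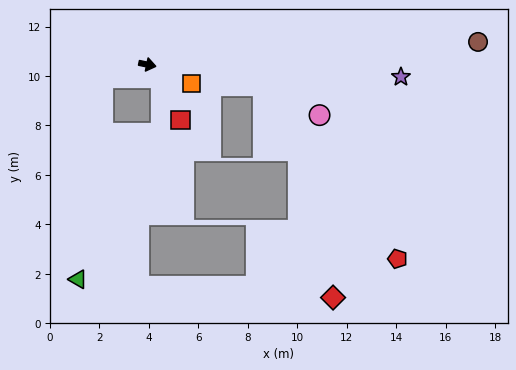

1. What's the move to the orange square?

turn right 11°, forward 1.9 m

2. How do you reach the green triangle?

blocked — turn right 151°, forward 1.9 m, then turn left 66°, forward 8.2 m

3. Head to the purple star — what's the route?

turn left 9°, forward 10.3 m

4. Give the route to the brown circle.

turn left 16°, forward 13.4 m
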